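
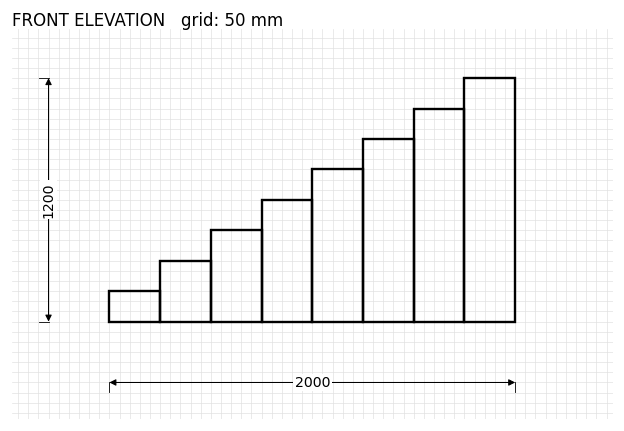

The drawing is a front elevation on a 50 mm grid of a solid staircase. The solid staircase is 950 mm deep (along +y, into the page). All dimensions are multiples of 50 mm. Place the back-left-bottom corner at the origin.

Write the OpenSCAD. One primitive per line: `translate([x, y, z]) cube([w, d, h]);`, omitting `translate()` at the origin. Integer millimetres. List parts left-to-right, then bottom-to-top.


cube([250, 950, 150]);
translate([250, 0, 0]) cube([250, 950, 300]);
translate([500, 0, 0]) cube([250, 950, 450]);
translate([750, 0, 0]) cube([250, 950, 600]);
translate([1000, 0, 0]) cube([250, 950, 750]);
translate([1250, 0, 0]) cube([250, 950, 900]);
translate([1500, 0, 0]) cube([250, 950, 1050]);
translate([1750, 0, 0]) cube([250, 950, 1200]);


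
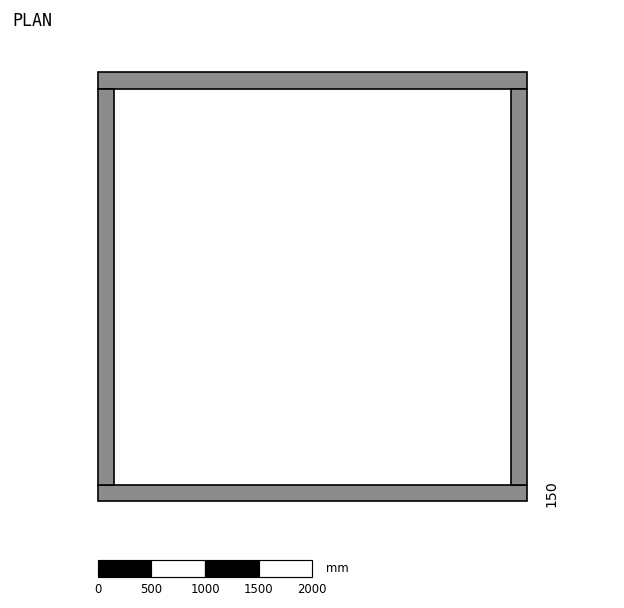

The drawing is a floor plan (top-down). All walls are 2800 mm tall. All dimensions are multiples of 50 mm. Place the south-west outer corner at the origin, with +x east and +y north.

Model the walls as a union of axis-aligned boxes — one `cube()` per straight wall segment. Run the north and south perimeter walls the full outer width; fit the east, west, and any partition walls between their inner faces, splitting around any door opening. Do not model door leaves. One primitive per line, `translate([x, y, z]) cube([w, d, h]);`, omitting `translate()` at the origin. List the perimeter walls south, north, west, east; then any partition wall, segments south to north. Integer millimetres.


cube([4000, 150, 2800]);
translate([0, 3850, 0]) cube([4000, 150, 2800]);
translate([0, 150, 0]) cube([150, 3700, 2800]);
translate([3850, 150, 0]) cube([150, 3700, 2800]);


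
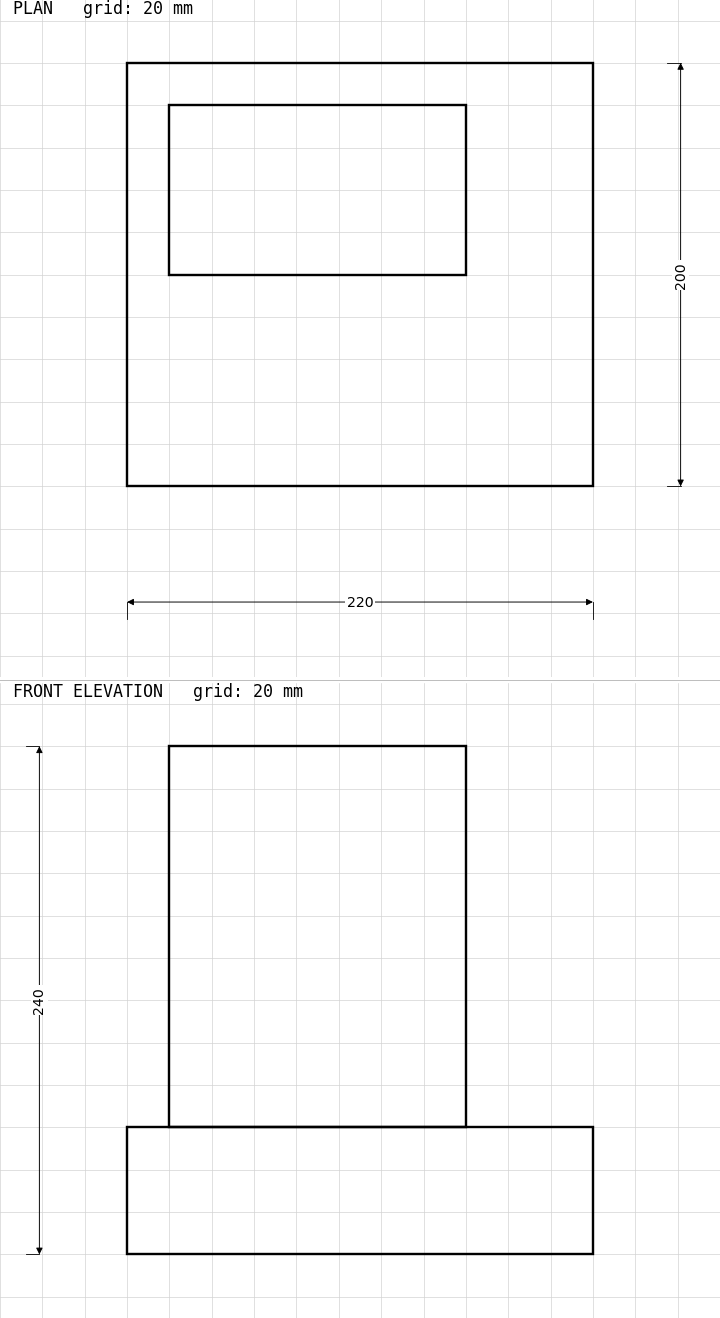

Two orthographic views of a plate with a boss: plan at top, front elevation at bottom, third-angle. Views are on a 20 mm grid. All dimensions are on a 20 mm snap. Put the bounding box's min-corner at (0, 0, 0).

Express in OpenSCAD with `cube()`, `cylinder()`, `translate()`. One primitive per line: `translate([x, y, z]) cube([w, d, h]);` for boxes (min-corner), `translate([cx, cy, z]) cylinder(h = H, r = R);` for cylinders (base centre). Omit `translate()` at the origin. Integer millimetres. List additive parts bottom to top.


cube([220, 200, 60]);
translate([20, 100, 60]) cube([140, 80, 180]);


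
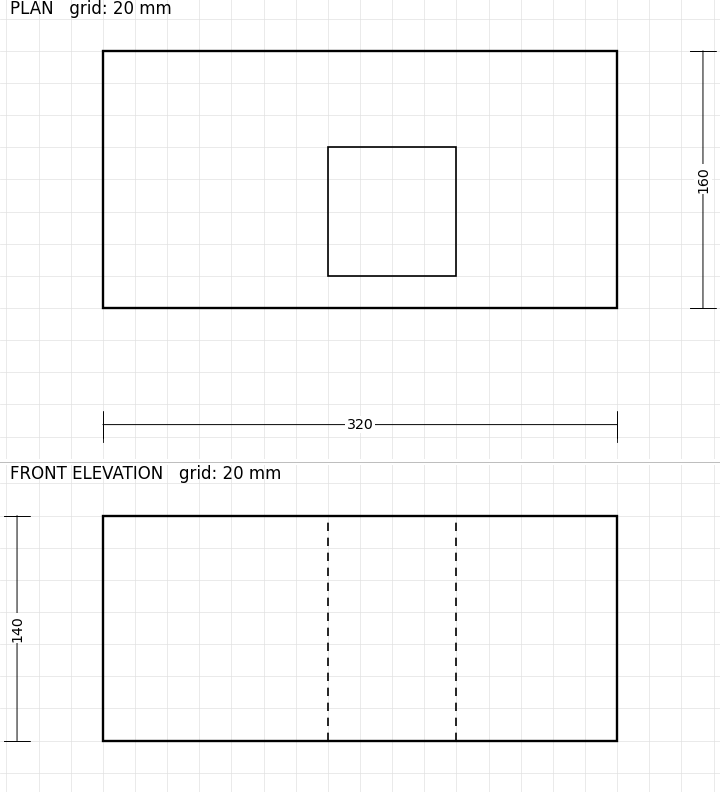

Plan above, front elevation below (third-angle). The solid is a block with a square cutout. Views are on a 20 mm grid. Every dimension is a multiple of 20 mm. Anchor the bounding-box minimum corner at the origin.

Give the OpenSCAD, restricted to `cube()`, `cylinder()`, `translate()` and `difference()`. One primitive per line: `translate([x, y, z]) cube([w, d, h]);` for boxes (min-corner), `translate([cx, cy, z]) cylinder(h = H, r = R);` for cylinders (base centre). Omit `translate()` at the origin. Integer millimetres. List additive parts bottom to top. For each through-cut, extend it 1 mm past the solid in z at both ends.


difference() {
  cube([320, 160, 140]);
  translate([140, 20, -1]) cube([80, 80, 142]);
}


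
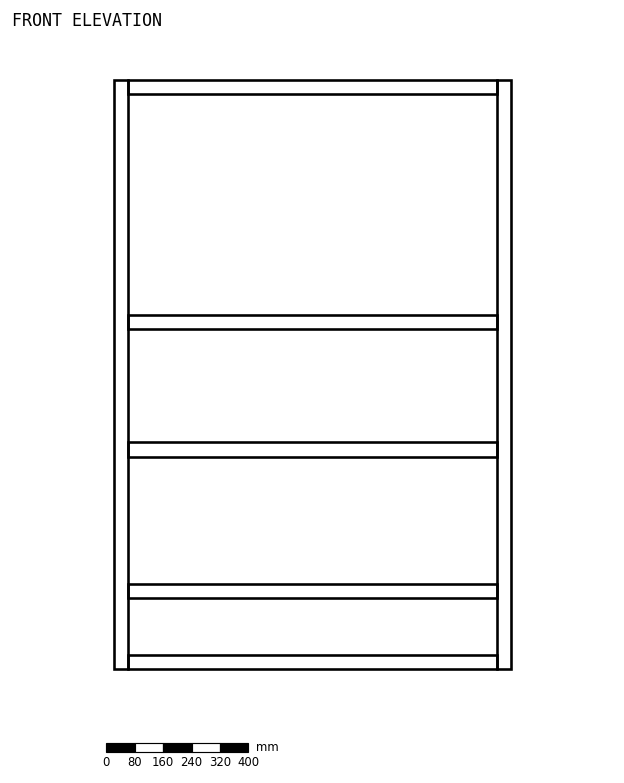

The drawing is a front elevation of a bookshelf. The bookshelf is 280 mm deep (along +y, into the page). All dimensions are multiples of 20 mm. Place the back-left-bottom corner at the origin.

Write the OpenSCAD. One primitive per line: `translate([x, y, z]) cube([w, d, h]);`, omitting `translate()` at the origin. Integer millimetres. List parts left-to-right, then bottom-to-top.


cube([40, 280, 1660]);
translate([40, 0, 0]) cube([1040, 280, 40]);
translate([40, 0, 200]) cube([1040, 280, 40]);
translate([40, 0, 600]) cube([1040, 280, 40]);
translate([40, 0, 960]) cube([1040, 280, 40]);
translate([40, 0, 1620]) cube([1040, 280, 40]);
translate([1080, 0, 0]) cube([40, 280, 1660]);


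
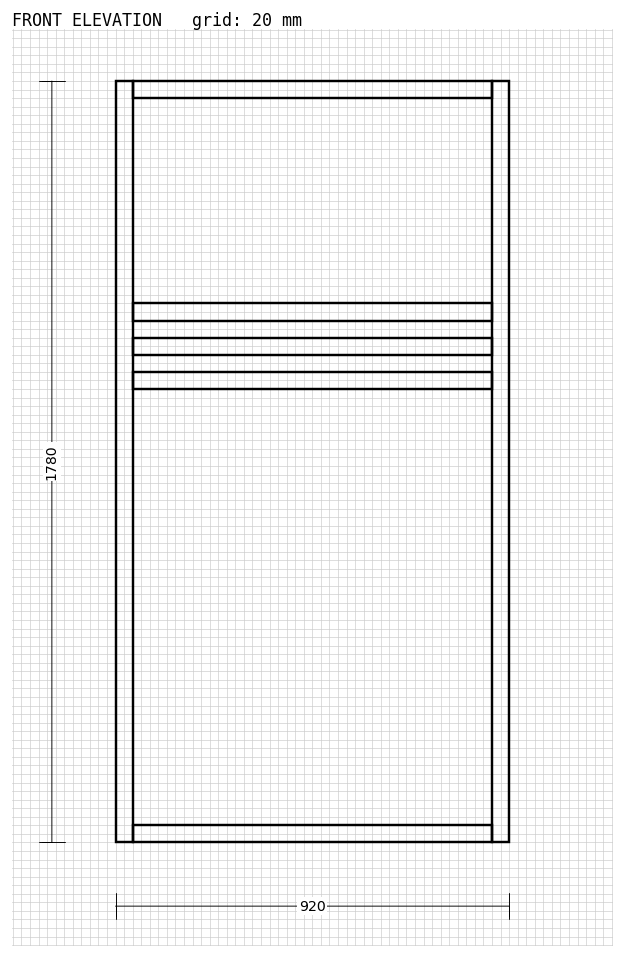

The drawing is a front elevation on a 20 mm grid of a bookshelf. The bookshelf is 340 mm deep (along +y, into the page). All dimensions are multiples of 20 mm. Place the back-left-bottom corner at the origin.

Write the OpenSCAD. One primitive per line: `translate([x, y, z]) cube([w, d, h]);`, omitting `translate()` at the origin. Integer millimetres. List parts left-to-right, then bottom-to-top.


cube([40, 340, 1780]);
translate([40, 0, 0]) cube([840, 340, 40]);
translate([40, 0, 1060]) cube([840, 340, 40]);
translate([40, 0, 1140]) cube([840, 340, 40]);
translate([40, 0, 1220]) cube([840, 340, 40]);
translate([40, 0, 1740]) cube([840, 340, 40]);
translate([880, 0, 0]) cube([40, 340, 1780]);


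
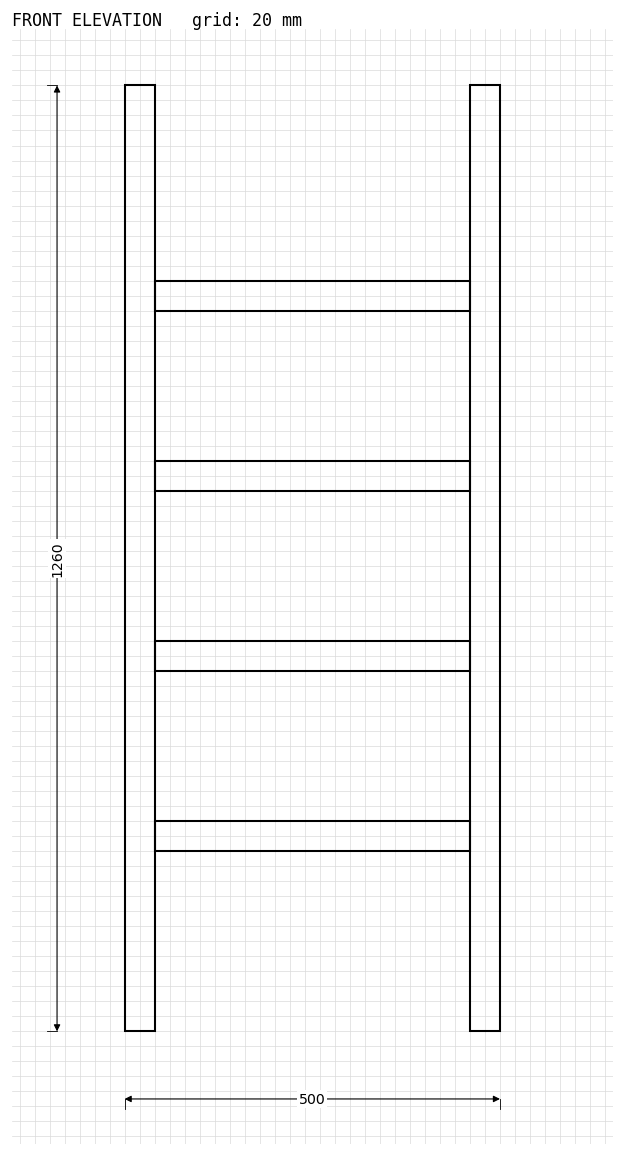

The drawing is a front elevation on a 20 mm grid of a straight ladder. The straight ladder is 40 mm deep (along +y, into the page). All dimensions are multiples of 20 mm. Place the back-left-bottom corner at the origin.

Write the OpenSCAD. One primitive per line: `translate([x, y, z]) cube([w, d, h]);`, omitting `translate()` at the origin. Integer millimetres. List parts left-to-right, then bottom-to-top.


cube([40, 40, 1260]);
translate([40, 0, 240]) cube([420, 40, 40]);
translate([40, 0, 480]) cube([420, 40, 40]);
translate([40, 0, 720]) cube([420, 40, 40]);
translate([40, 0, 960]) cube([420, 40, 40]);
translate([460, 0, 0]) cube([40, 40, 1260]);


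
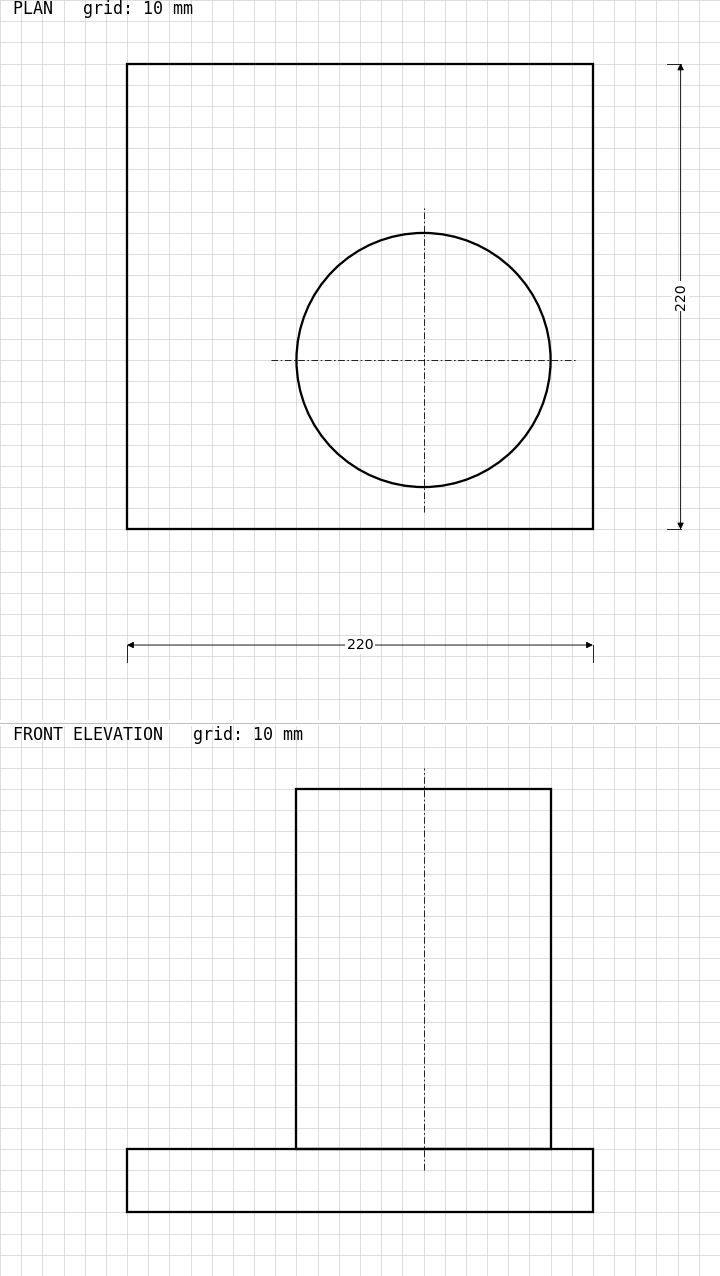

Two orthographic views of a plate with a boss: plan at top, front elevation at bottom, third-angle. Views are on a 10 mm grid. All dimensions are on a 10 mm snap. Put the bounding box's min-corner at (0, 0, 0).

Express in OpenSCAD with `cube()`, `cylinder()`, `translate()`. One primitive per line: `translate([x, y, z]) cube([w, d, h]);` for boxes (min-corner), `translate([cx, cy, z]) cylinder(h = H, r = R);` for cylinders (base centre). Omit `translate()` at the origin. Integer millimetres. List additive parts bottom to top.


cube([220, 220, 30]);
translate([140, 80, 30]) cylinder(h = 170, r = 60);


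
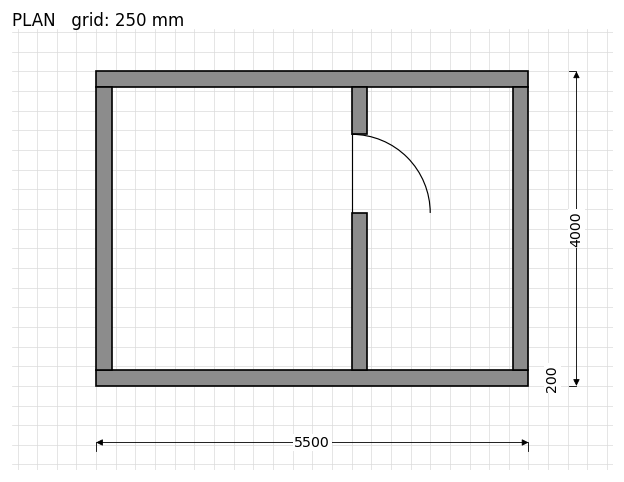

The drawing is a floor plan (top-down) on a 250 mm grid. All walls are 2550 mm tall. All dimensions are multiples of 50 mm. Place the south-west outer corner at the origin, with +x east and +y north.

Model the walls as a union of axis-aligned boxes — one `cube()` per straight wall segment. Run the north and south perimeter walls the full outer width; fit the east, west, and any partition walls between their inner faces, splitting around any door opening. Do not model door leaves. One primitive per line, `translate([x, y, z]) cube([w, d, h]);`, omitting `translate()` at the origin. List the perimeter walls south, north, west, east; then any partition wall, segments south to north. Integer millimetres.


cube([5500, 200, 2550]);
translate([0, 3800, 0]) cube([5500, 200, 2550]);
translate([0, 200, 0]) cube([200, 3600, 2550]);
translate([5300, 200, 0]) cube([200, 3600, 2550]);
translate([3250, 200, 0]) cube([200, 2000, 2550]);
translate([3250, 3200, 0]) cube([200, 600, 2550]);


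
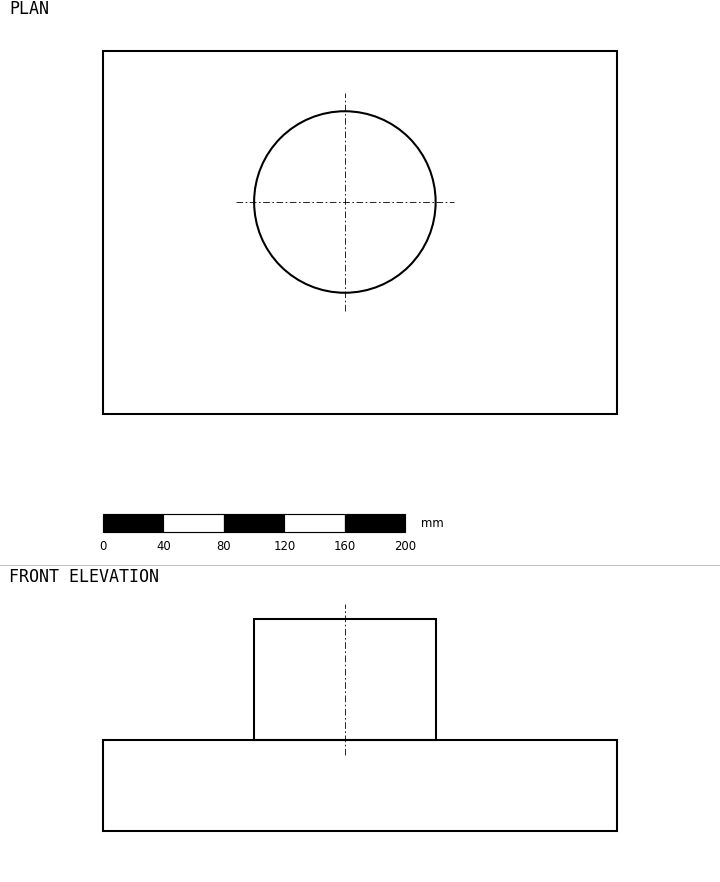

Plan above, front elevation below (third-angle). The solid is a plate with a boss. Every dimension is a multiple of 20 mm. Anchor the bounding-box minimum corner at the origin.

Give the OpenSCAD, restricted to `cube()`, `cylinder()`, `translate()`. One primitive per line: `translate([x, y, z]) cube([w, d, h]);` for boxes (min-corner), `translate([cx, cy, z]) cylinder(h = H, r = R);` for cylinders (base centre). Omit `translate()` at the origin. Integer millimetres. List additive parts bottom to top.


cube([340, 240, 60]);
translate([160, 140, 60]) cylinder(h = 80, r = 60);


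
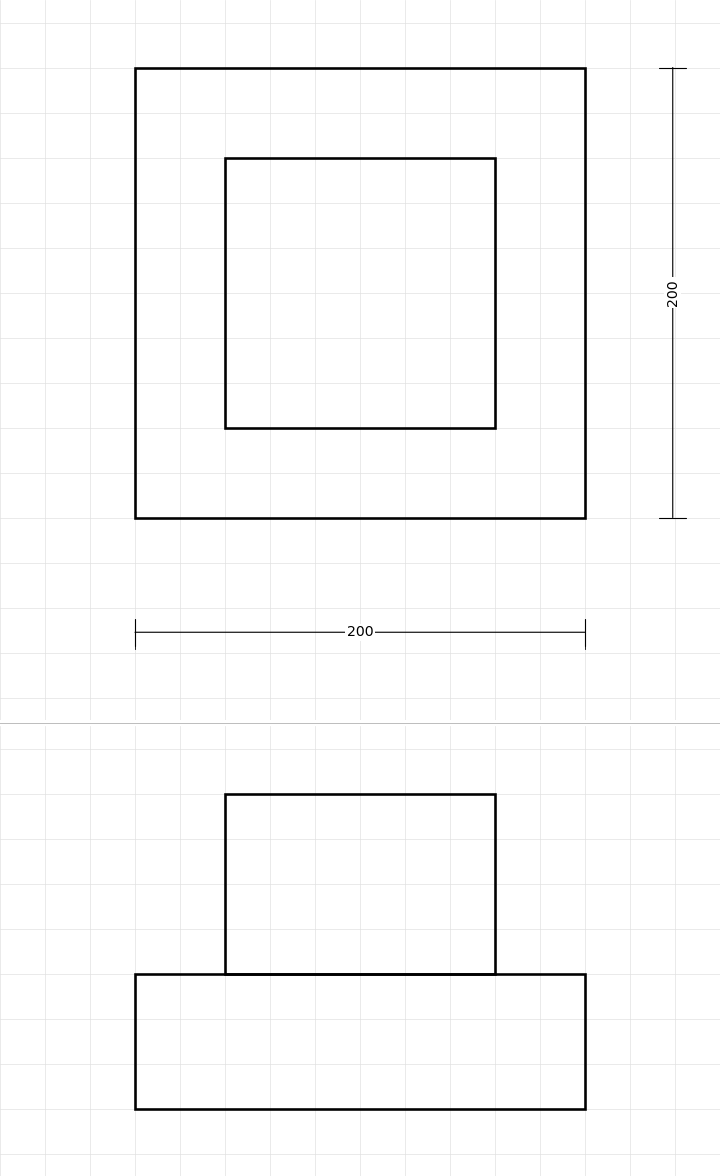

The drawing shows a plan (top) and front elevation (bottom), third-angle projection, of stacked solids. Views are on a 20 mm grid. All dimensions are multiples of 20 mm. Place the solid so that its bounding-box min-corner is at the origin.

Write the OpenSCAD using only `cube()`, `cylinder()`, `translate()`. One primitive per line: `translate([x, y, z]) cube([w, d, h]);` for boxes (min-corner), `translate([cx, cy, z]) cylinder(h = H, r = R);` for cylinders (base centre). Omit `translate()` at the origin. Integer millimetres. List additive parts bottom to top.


cube([200, 200, 60]);
translate([40, 40, 60]) cube([120, 120, 80]);


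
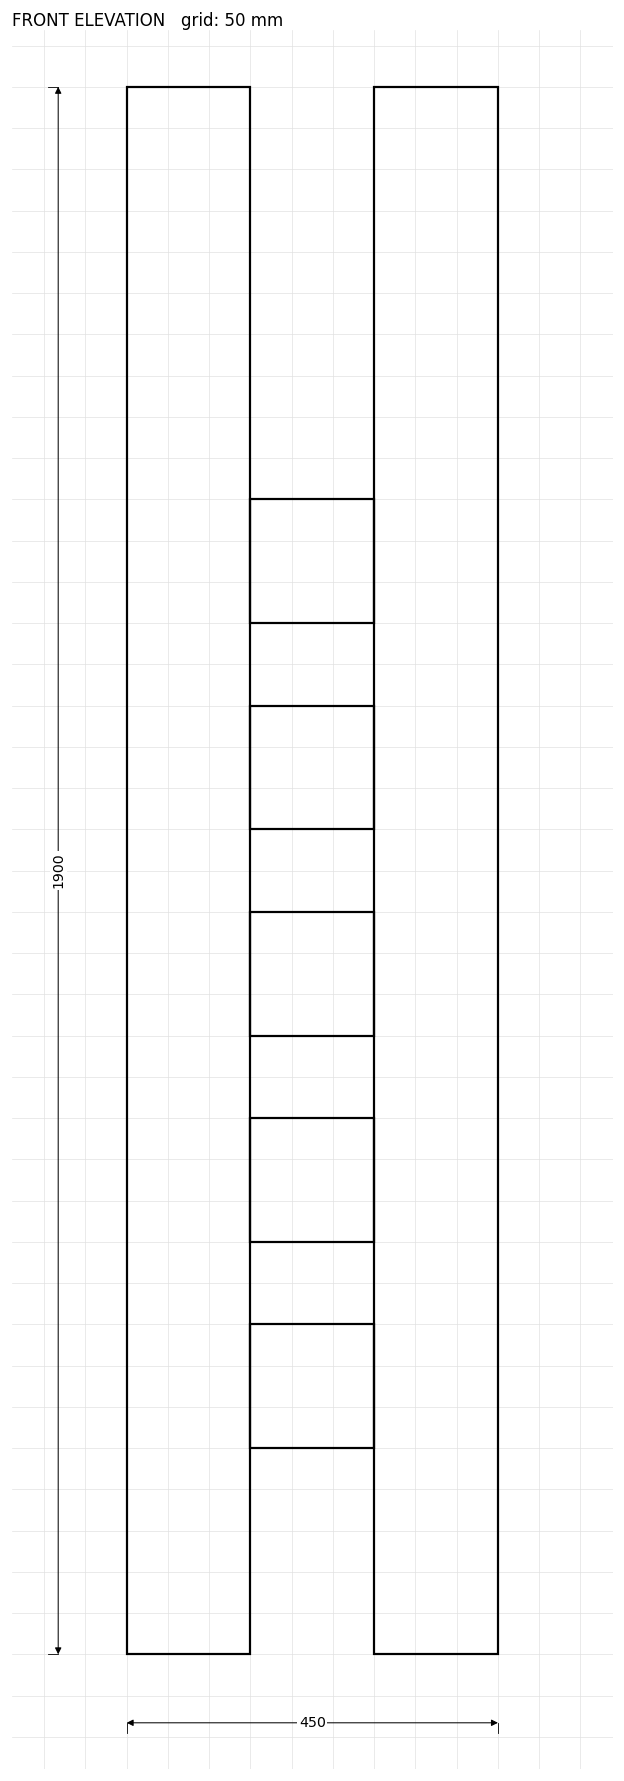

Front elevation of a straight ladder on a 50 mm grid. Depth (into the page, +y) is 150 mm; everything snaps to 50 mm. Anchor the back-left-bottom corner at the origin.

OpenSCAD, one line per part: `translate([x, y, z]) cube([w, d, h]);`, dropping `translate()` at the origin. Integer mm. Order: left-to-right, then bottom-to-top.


cube([150, 150, 1900]);
translate([150, 0, 250]) cube([150, 150, 150]);
translate([150, 0, 500]) cube([150, 150, 150]);
translate([150, 0, 750]) cube([150, 150, 150]);
translate([150, 0, 1000]) cube([150, 150, 150]);
translate([150, 0, 1250]) cube([150, 150, 150]);
translate([300, 0, 0]) cube([150, 150, 1900]);


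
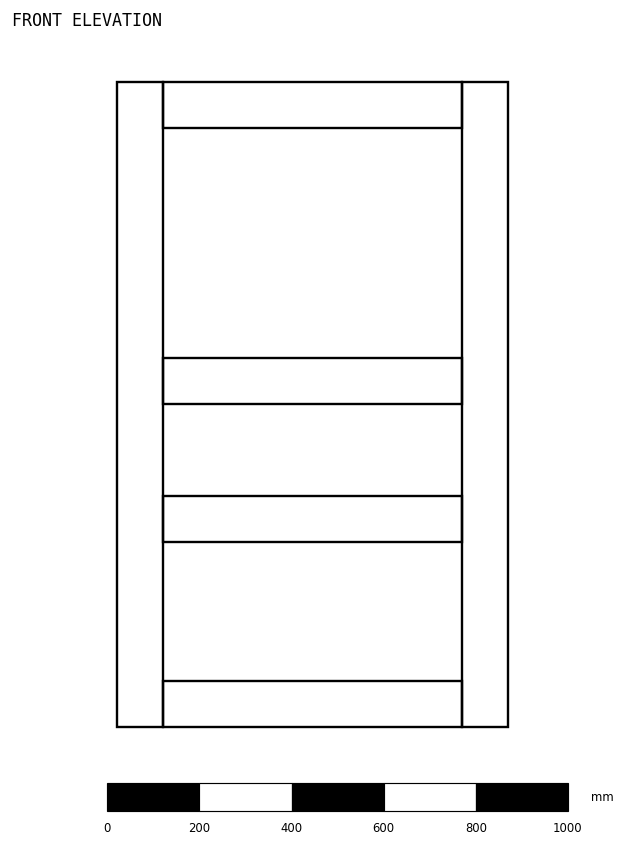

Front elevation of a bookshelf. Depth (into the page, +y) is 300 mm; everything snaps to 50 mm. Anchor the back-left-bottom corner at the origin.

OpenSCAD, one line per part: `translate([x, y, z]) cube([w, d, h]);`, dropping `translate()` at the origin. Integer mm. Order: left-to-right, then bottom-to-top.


cube([100, 300, 1400]);
translate([100, 0, 0]) cube([650, 300, 100]);
translate([100, 0, 400]) cube([650, 300, 100]);
translate([100, 0, 700]) cube([650, 300, 100]);
translate([100, 0, 1300]) cube([650, 300, 100]);
translate([750, 0, 0]) cube([100, 300, 1400]);


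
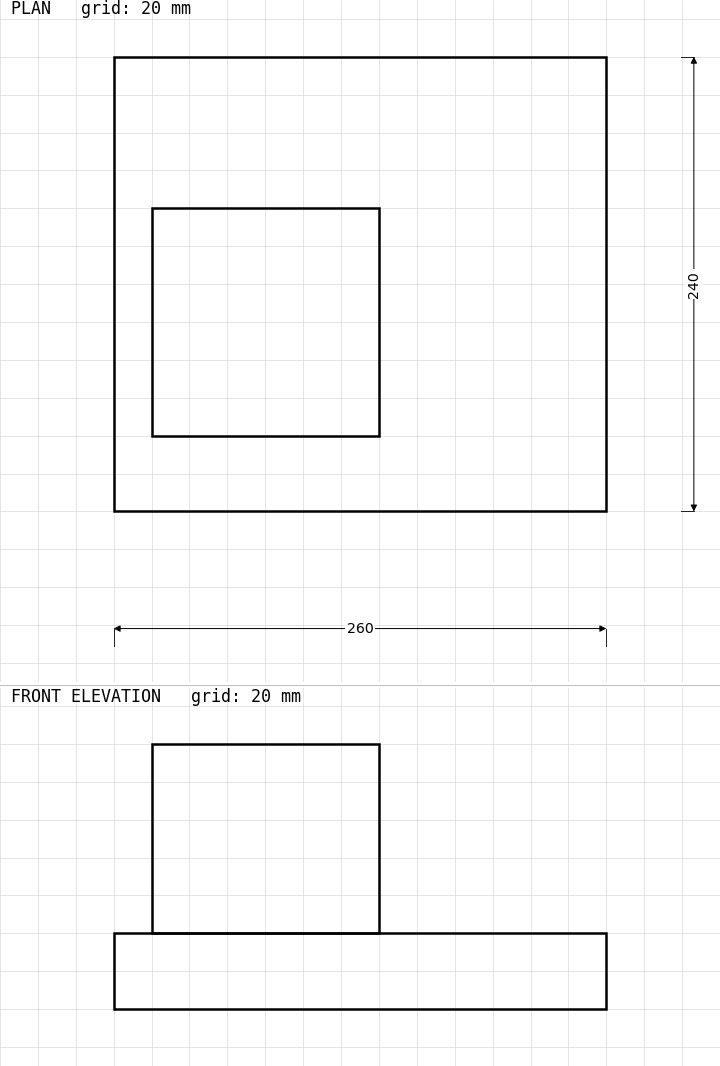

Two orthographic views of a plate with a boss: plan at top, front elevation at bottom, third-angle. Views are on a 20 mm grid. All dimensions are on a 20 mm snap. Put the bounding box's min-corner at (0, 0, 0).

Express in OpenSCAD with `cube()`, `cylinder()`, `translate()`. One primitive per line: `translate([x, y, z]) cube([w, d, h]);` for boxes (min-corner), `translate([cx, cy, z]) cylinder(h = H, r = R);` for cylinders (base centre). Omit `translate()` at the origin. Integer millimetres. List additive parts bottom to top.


cube([260, 240, 40]);
translate([20, 40, 40]) cube([120, 120, 100]);


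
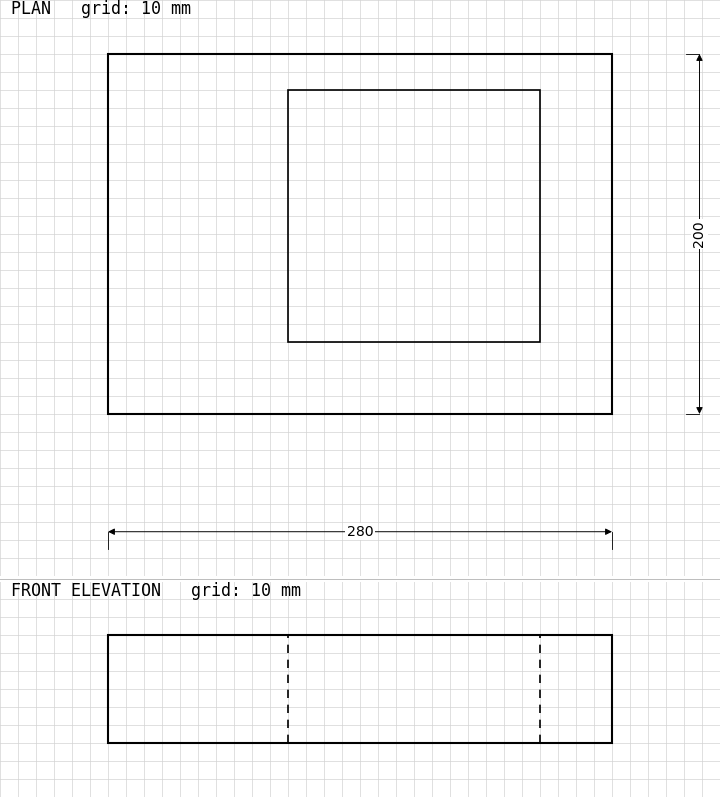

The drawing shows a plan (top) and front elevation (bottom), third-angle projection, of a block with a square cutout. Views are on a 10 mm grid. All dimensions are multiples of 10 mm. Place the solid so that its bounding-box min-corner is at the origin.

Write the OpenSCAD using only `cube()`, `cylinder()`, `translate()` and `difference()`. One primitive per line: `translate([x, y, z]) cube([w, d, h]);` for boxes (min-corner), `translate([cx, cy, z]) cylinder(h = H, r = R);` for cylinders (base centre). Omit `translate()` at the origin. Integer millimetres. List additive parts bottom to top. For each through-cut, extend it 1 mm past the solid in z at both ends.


difference() {
  cube([280, 200, 60]);
  translate([100, 40, -1]) cube([140, 140, 62]);
}


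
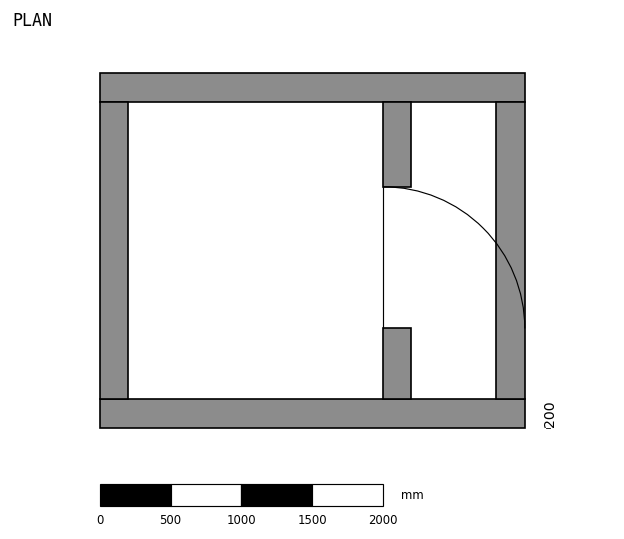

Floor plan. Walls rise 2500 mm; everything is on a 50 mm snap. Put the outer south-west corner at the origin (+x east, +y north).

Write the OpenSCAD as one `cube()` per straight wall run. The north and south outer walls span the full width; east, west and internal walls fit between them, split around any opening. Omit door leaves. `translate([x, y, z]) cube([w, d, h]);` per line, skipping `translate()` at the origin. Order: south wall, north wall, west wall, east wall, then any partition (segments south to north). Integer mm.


cube([3000, 200, 2500]);
translate([0, 2300, 0]) cube([3000, 200, 2500]);
translate([0, 200, 0]) cube([200, 2100, 2500]);
translate([2800, 200, 0]) cube([200, 2100, 2500]);
translate([2000, 200, 0]) cube([200, 500, 2500]);
translate([2000, 1700, 0]) cube([200, 600, 2500]);


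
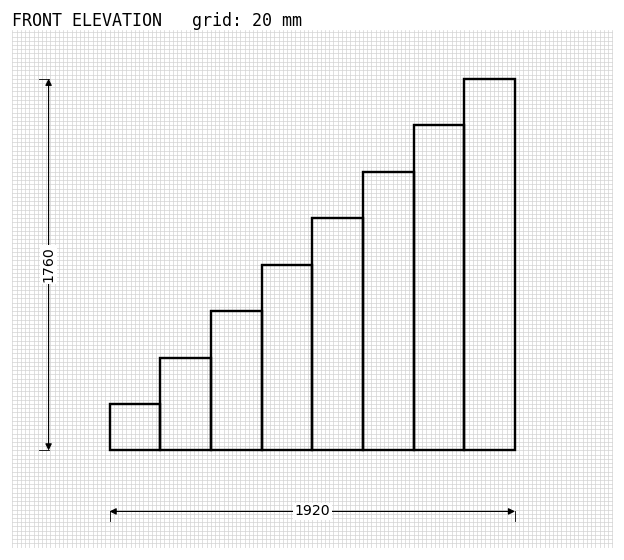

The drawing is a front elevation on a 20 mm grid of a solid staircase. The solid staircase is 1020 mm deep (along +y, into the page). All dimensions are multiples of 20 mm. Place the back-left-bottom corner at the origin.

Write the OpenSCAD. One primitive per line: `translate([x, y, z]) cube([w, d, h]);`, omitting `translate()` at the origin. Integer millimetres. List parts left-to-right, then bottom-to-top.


cube([240, 1020, 220]);
translate([240, 0, 0]) cube([240, 1020, 440]);
translate([480, 0, 0]) cube([240, 1020, 660]);
translate([720, 0, 0]) cube([240, 1020, 880]);
translate([960, 0, 0]) cube([240, 1020, 1100]);
translate([1200, 0, 0]) cube([240, 1020, 1320]);
translate([1440, 0, 0]) cube([240, 1020, 1540]);
translate([1680, 0, 0]) cube([240, 1020, 1760]);


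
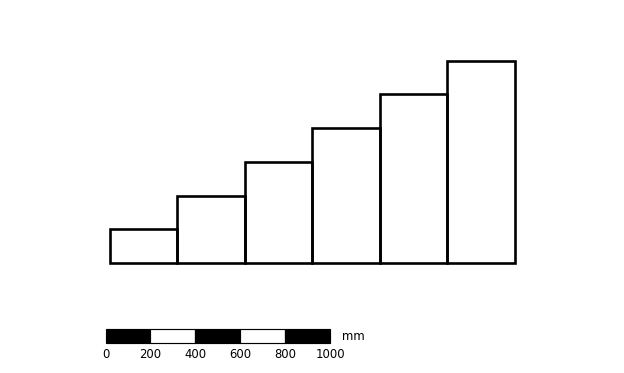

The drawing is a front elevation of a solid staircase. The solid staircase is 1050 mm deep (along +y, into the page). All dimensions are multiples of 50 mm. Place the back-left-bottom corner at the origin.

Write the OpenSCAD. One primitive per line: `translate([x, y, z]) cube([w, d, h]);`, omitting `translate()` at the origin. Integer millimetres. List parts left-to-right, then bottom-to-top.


cube([300, 1050, 150]);
translate([300, 0, 0]) cube([300, 1050, 300]);
translate([600, 0, 0]) cube([300, 1050, 450]);
translate([900, 0, 0]) cube([300, 1050, 600]);
translate([1200, 0, 0]) cube([300, 1050, 750]);
translate([1500, 0, 0]) cube([300, 1050, 900]);


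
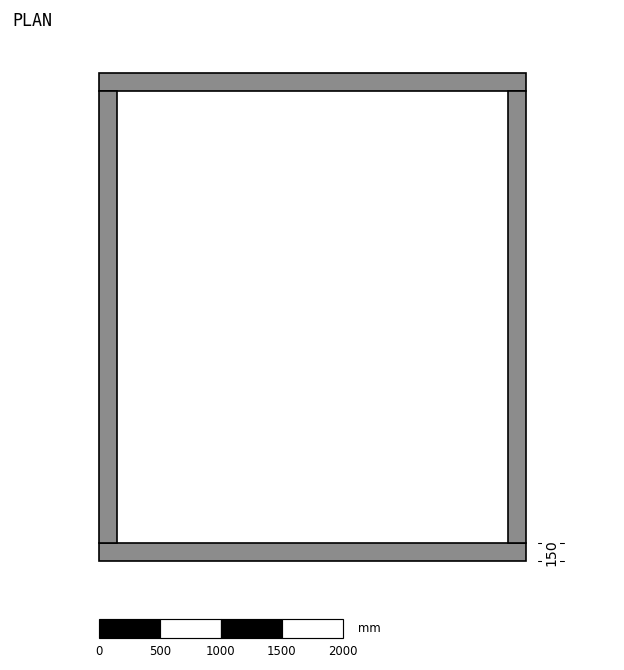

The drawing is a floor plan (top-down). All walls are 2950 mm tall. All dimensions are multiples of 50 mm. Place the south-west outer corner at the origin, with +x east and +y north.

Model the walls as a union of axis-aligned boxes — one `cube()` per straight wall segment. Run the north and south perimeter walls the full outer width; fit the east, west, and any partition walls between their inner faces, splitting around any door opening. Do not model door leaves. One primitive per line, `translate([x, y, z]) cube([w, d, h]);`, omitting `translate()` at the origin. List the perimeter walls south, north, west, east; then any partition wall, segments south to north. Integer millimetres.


cube([3500, 150, 2950]);
translate([0, 3850, 0]) cube([3500, 150, 2950]);
translate([0, 150, 0]) cube([150, 3700, 2950]);
translate([3350, 150, 0]) cube([150, 3700, 2950]);


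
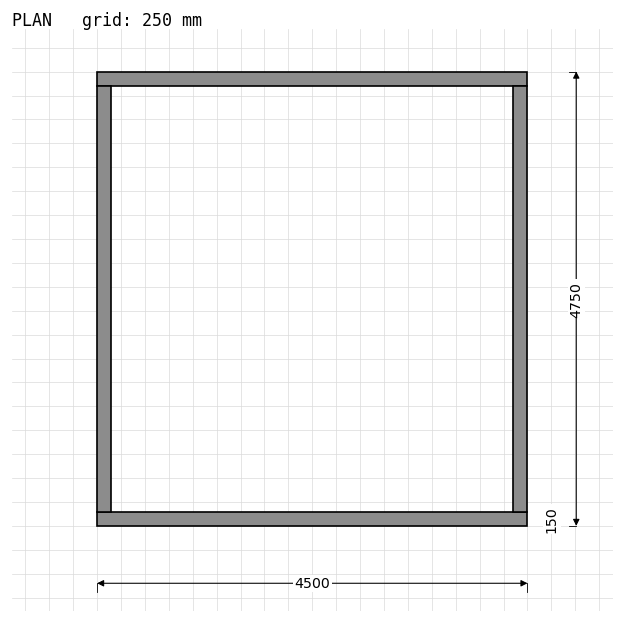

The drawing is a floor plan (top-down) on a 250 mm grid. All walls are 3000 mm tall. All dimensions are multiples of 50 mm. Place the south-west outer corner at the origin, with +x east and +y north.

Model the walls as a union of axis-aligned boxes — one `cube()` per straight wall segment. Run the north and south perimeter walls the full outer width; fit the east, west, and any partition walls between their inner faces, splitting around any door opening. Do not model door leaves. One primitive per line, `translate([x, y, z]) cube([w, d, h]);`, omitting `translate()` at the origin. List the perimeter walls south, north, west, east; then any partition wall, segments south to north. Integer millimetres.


cube([4500, 150, 3000]);
translate([0, 4600, 0]) cube([4500, 150, 3000]);
translate([0, 150, 0]) cube([150, 4450, 3000]);
translate([4350, 150, 0]) cube([150, 4450, 3000]);


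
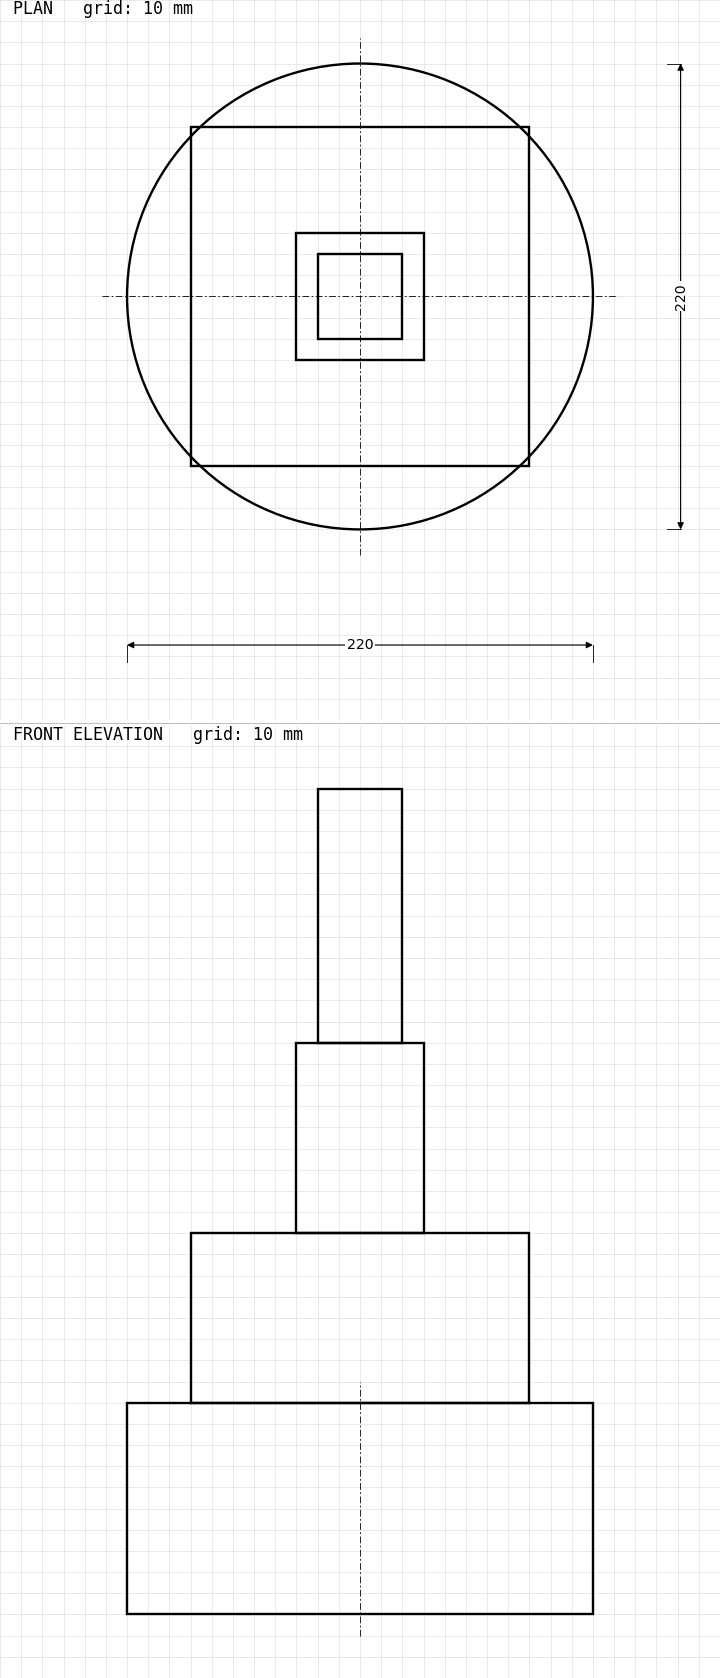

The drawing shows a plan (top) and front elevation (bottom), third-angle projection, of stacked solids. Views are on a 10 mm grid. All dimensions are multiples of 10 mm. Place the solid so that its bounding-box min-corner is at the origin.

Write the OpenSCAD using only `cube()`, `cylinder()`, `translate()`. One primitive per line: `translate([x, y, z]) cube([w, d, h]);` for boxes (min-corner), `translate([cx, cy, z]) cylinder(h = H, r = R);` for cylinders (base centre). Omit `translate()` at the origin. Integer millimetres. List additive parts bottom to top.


translate([110, 110, 0]) cylinder(h = 100, r = 110);
translate([30, 30, 100]) cube([160, 160, 80]);
translate([80, 80, 180]) cube([60, 60, 90]);
translate([90, 90, 270]) cube([40, 40, 120]);


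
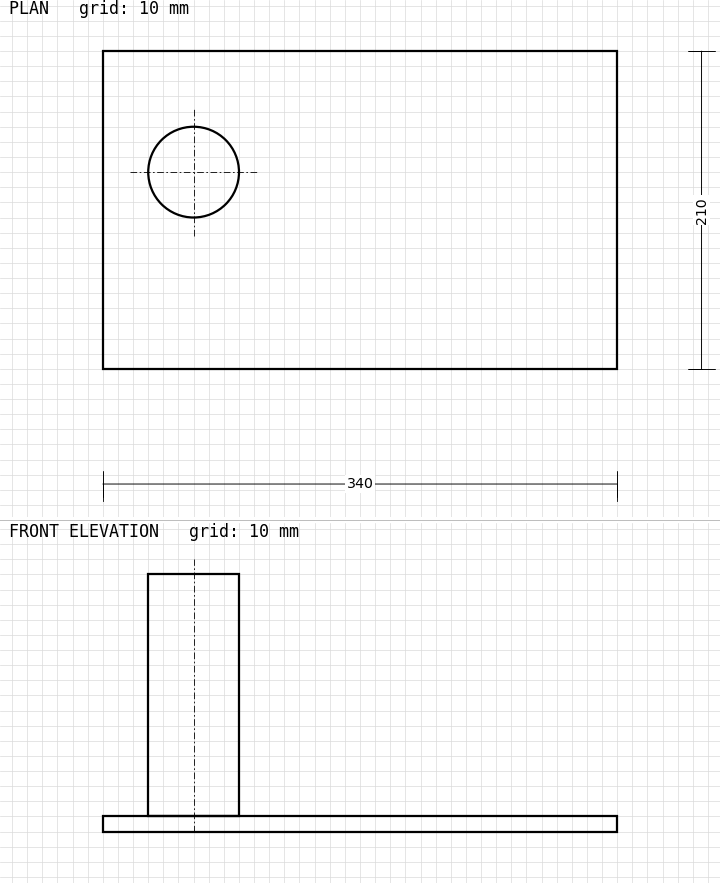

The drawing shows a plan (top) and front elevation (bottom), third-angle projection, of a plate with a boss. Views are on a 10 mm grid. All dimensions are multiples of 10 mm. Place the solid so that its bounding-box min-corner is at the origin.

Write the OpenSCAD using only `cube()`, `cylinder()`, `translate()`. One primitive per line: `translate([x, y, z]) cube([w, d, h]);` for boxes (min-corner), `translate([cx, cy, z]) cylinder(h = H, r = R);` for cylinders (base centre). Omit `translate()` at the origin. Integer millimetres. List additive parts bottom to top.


cube([340, 210, 10]);
translate([60, 130, 10]) cylinder(h = 160, r = 30);


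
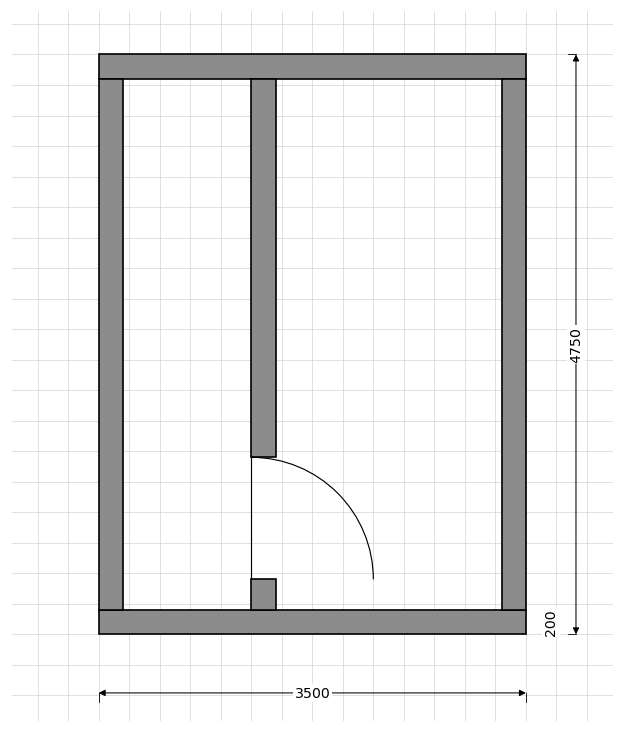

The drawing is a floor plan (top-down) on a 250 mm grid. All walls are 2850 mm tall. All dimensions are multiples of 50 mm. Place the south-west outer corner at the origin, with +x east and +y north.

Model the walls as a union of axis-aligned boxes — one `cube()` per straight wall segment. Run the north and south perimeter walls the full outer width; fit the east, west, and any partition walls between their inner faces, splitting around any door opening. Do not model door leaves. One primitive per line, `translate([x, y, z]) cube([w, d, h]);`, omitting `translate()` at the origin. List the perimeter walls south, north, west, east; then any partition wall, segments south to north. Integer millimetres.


cube([3500, 200, 2850]);
translate([0, 4550, 0]) cube([3500, 200, 2850]);
translate([0, 200, 0]) cube([200, 4350, 2850]);
translate([3300, 200, 0]) cube([200, 4350, 2850]);
translate([1250, 200, 0]) cube([200, 250, 2850]);
translate([1250, 1450, 0]) cube([200, 3100, 2850]);


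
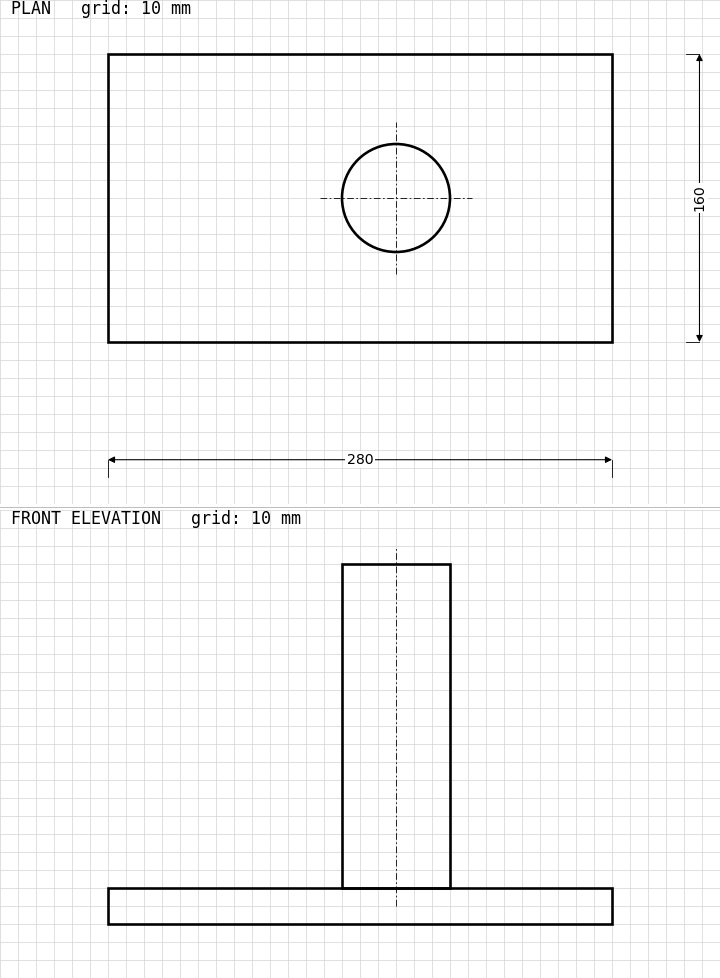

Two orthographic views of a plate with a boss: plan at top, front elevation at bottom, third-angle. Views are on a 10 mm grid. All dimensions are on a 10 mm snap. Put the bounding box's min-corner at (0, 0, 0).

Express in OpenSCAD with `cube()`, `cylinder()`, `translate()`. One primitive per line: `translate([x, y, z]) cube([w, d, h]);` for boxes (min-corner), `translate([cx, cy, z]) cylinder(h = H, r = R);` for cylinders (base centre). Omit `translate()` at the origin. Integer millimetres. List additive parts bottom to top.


cube([280, 160, 20]);
translate([160, 80, 20]) cylinder(h = 180, r = 30);


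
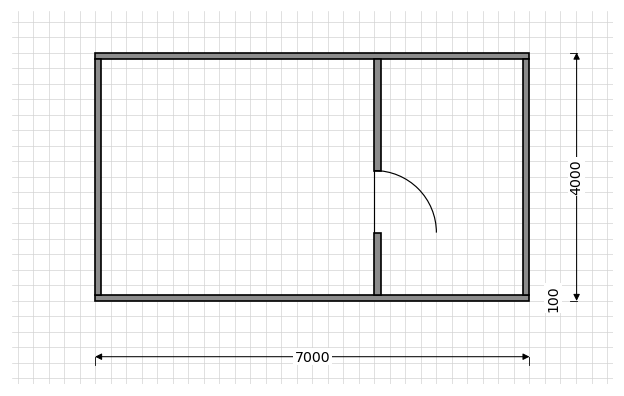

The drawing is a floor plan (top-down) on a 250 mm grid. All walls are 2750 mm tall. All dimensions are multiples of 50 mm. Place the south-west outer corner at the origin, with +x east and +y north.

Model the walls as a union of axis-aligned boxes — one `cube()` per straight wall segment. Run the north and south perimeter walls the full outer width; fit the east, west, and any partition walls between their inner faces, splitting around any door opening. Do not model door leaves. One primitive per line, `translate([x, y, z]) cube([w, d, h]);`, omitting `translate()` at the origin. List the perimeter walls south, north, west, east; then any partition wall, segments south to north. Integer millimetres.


cube([7000, 100, 2750]);
translate([0, 3900, 0]) cube([7000, 100, 2750]);
translate([0, 100, 0]) cube([100, 3800, 2750]);
translate([6900, 100, 0]) cube([100, 3800, 2750]);
translate([4500, 100, 0]) cube([100, 1000, 2750]);
translate([4500, 2100, 0]) cube([100, 1800, 2750]);


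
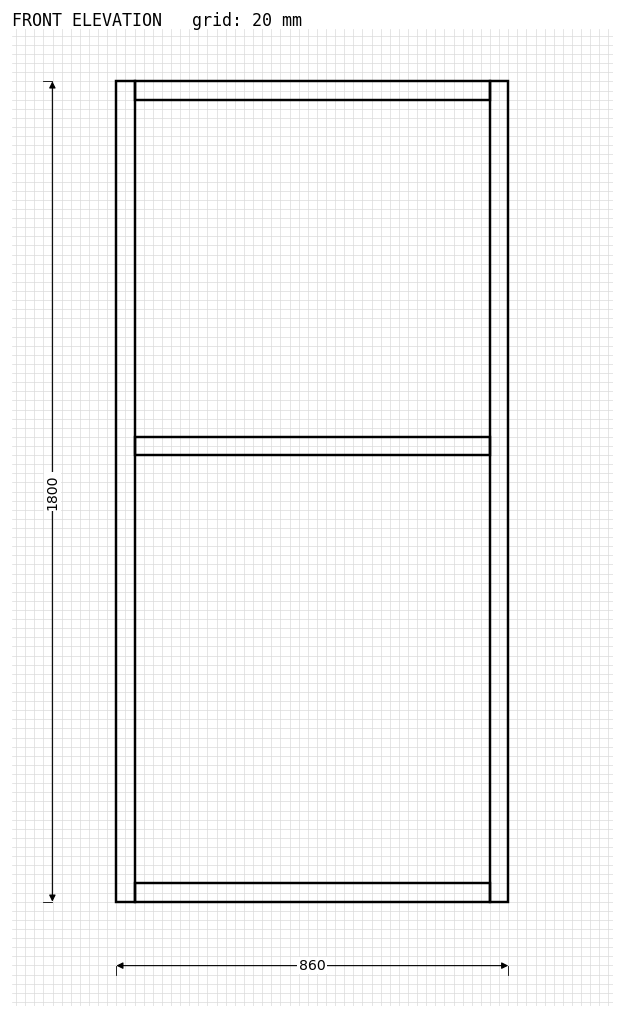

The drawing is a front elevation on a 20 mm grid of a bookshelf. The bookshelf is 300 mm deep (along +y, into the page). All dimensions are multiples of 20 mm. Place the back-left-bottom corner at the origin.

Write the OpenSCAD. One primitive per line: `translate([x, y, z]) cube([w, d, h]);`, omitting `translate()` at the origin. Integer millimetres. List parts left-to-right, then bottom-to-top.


cube([40, 300, 1800]);
translate([40, 0, 0]) cube([780, 300, 40]);
translate([40, 0, 980]) cube([780, 300, 40]);
translate([40, 0, 1760]) cube([780, 300, 40]);
translate([820, 0, 0]) cube([40, 300, 1800]);


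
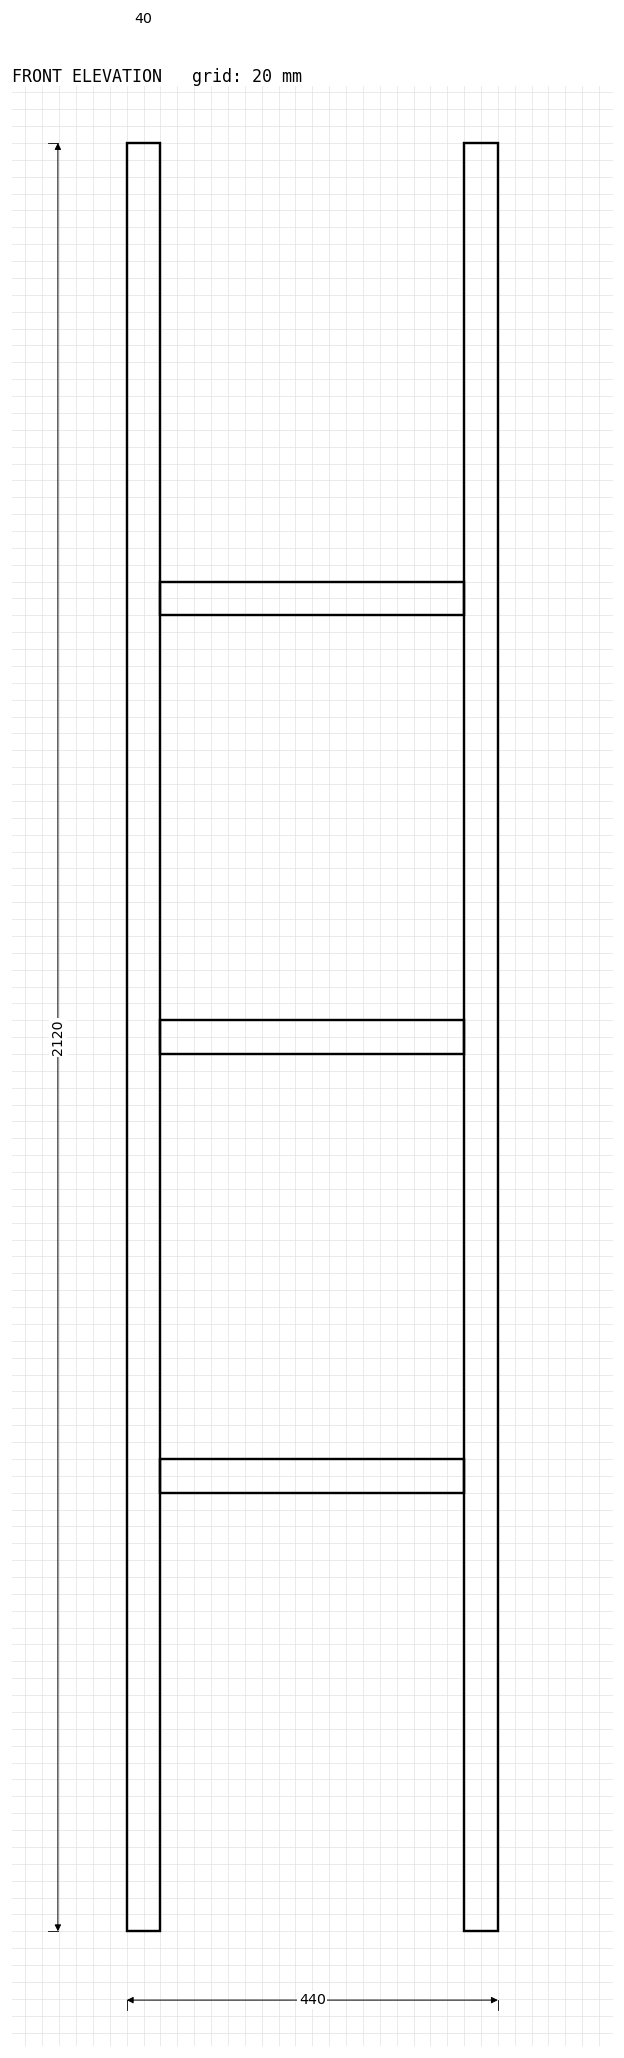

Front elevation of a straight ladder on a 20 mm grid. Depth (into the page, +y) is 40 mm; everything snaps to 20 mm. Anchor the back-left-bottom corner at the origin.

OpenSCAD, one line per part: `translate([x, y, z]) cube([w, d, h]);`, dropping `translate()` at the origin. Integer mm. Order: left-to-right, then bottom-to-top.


cube([40, 40, 2120]);
translate([40, 0, 520]) cube([360, 40, 40]);
translate([40, 0, 1040]) cube([360, 40, 40]);
translate([40, 0, 1560]) cube([360, 40, 40]);
translate([400, 0, 0]) cube([40, 40, 2120]);


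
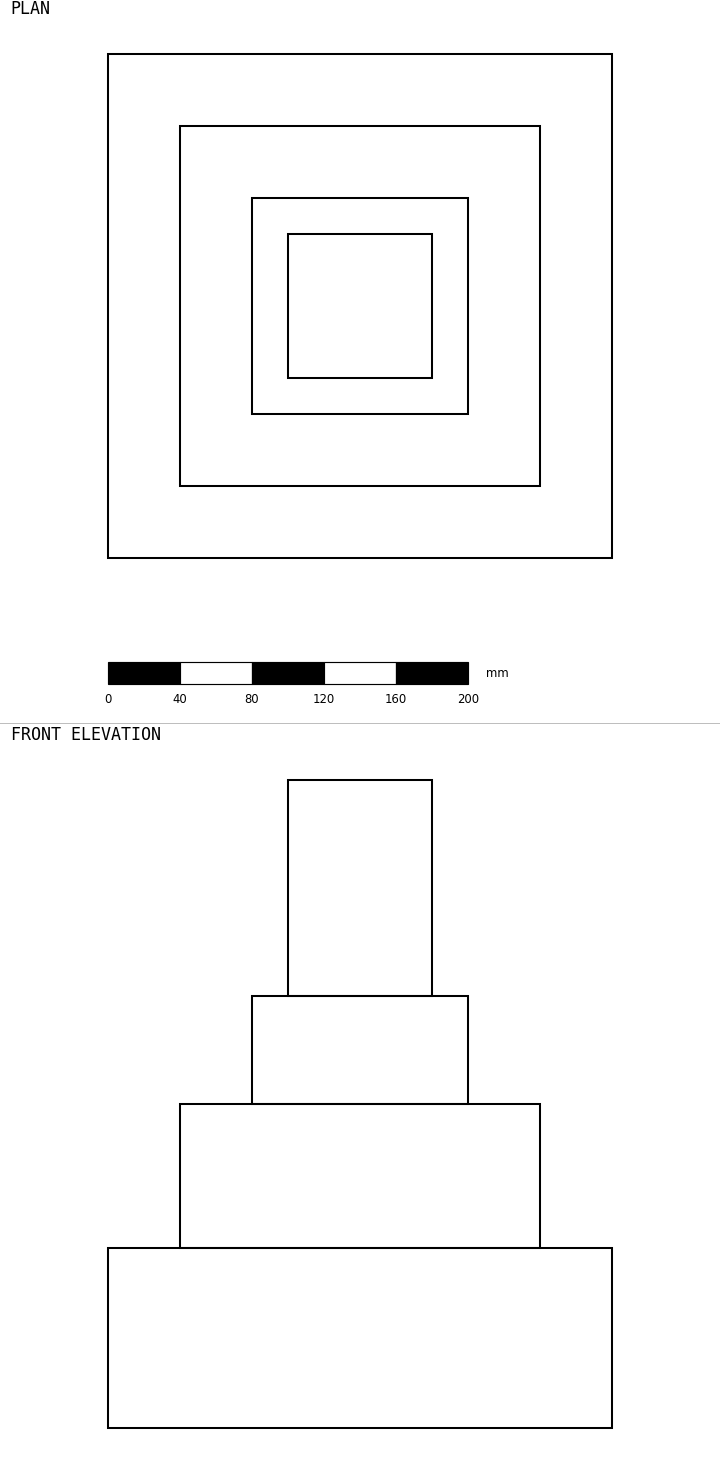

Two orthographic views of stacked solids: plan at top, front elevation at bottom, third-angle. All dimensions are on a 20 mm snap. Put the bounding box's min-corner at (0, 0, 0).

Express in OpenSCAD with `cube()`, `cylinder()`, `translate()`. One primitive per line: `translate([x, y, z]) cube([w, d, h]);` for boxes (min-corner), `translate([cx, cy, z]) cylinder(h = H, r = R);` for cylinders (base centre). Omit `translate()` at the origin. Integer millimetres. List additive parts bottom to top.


cube([280, 280, 100]);
translate([40, 40, 100]) cube([200, 200, 80]);
translate([80, 80, 180]) cube([120, 120, 60]);
translate([100, 100, 240]) cube([80, 80, 120]);


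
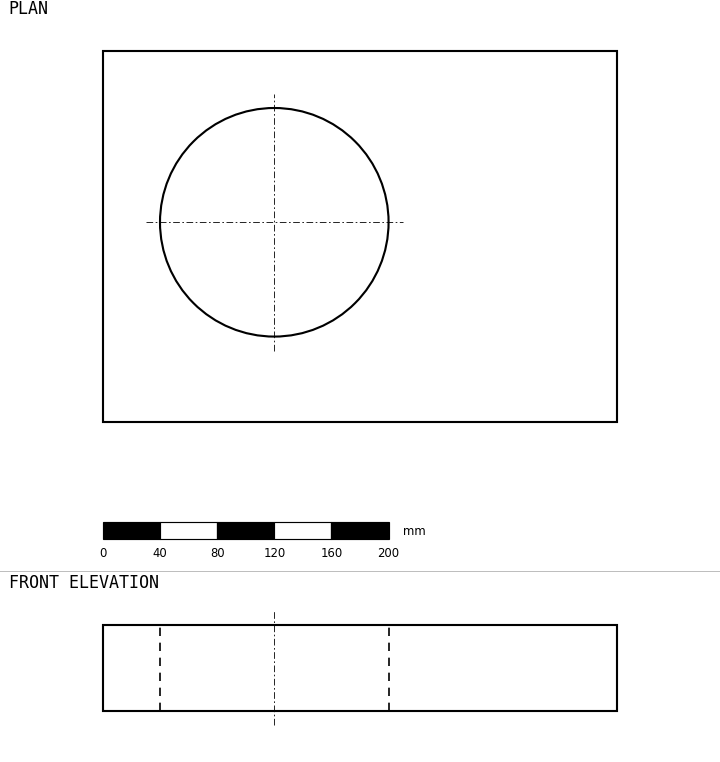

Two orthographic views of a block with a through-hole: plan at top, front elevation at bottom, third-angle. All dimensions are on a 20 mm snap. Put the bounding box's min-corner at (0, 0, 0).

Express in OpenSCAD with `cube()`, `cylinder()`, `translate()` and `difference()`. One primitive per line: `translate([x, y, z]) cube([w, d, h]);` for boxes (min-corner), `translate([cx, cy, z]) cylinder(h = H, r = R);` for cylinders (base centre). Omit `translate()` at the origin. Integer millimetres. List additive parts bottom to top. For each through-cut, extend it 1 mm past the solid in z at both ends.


difference() {
  cube([360, 260, 60]);
  translate([120, 140, -1]) cylinder(h = 62, r = 80);
}


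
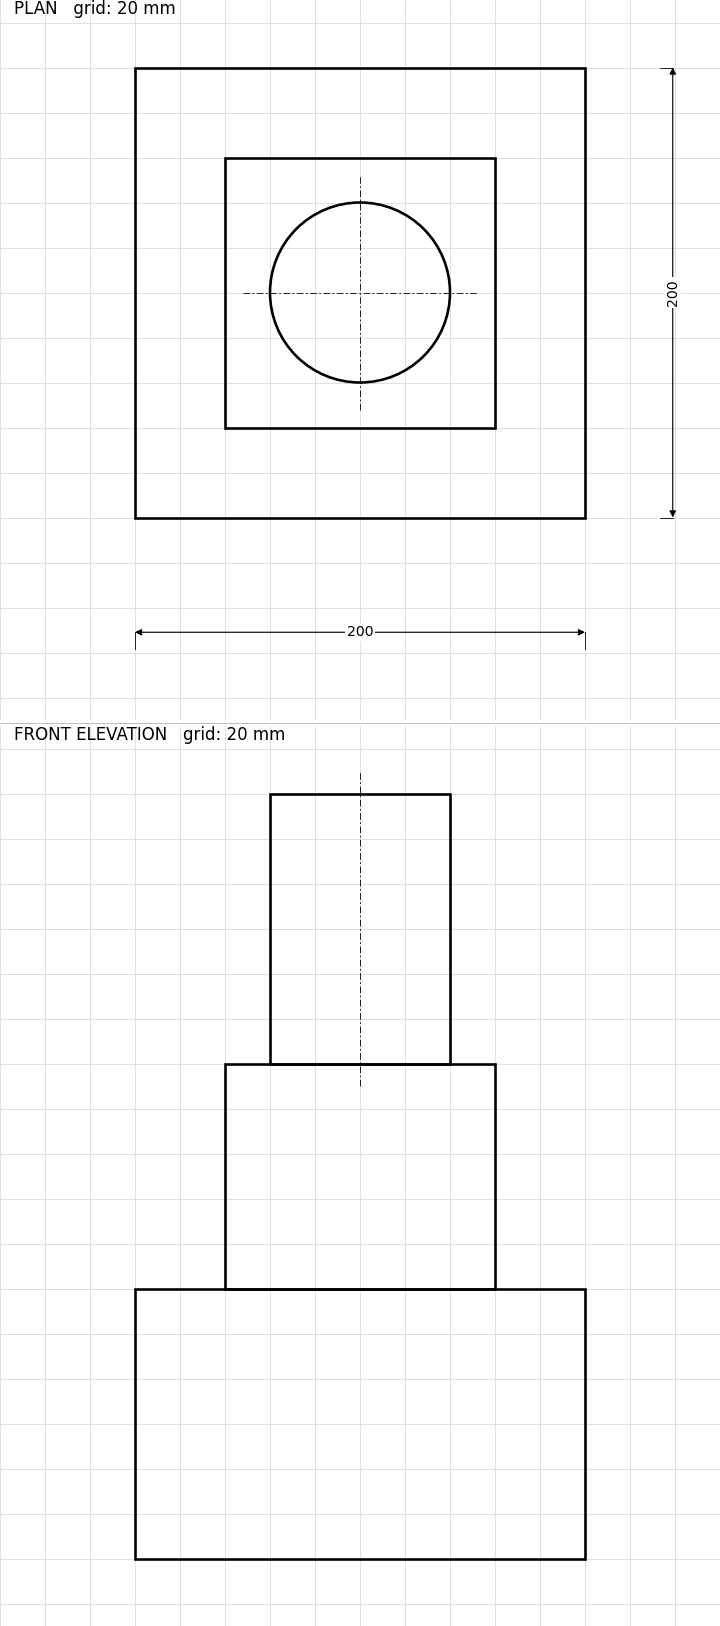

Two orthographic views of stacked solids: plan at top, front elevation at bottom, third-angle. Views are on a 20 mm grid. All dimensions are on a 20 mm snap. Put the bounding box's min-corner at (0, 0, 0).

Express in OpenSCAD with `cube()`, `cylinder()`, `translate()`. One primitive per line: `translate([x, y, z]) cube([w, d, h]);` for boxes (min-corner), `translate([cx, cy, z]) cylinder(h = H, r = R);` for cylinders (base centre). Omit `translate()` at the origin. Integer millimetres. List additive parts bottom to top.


cube([200, 200, 120]);
translate([40, 40, 120]) cube([120, 120, 100]);
translate([100, 100, 220]) cylinder(h = 120, r = 40);


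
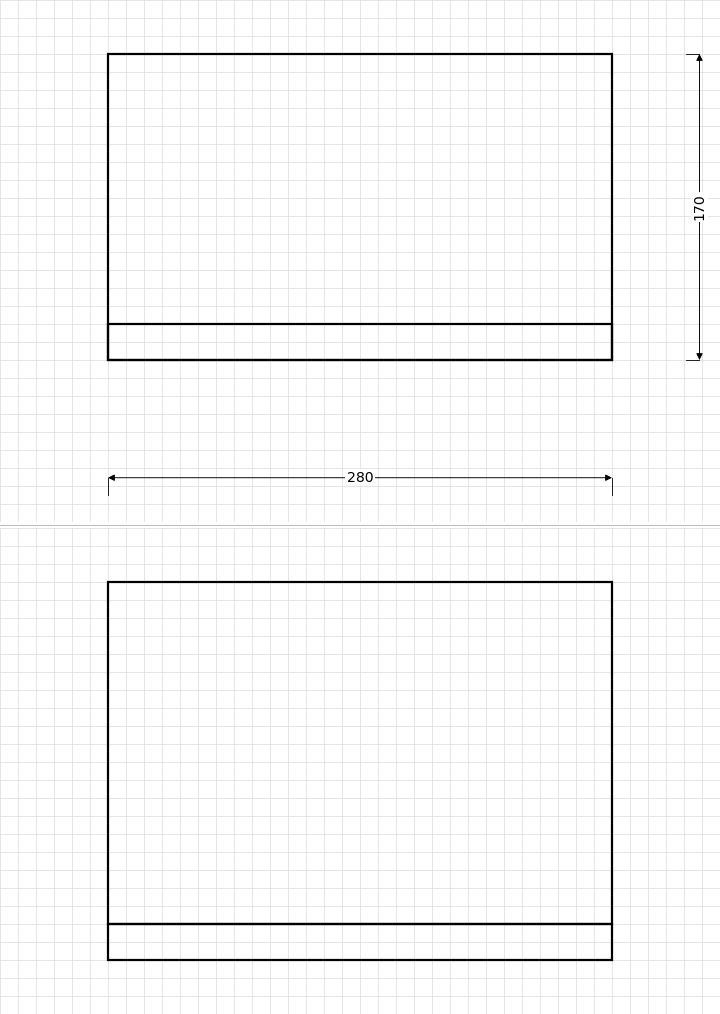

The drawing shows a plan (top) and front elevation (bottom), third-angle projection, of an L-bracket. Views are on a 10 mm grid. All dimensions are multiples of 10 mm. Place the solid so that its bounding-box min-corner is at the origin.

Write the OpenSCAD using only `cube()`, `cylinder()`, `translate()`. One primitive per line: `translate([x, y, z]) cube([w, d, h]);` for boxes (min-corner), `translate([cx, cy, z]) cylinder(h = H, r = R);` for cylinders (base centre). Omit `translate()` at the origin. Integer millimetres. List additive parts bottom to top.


cube([280, 170, 20]);
translate([0, 0, 20]) cube([280, 20, 190]);


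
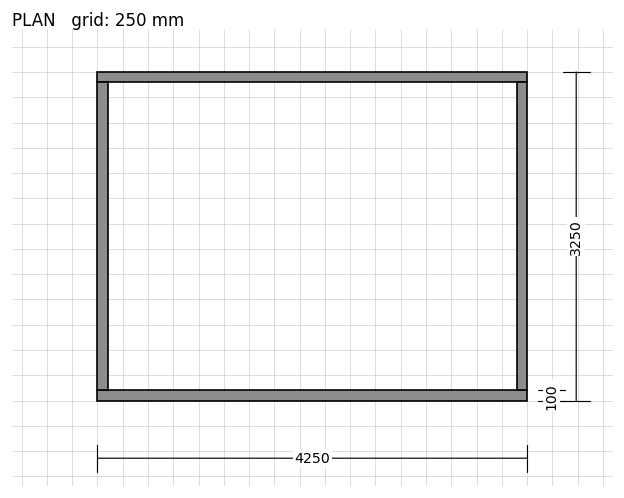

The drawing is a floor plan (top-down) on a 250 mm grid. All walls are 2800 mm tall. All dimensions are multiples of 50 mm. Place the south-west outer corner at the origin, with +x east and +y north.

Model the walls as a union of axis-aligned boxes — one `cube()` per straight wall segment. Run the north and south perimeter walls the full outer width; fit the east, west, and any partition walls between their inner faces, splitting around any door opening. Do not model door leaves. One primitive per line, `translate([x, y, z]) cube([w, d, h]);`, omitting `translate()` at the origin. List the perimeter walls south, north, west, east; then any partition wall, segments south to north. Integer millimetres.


cube([4250, 100, 2800]);
translate([0, 3150, 0]) cube([4250, 100, 2800]);
translate([0, 100, 0]) cube([100, 3050, 2800]);
translate([4150, 100, 0]) cube([100, 3050, 2800]);


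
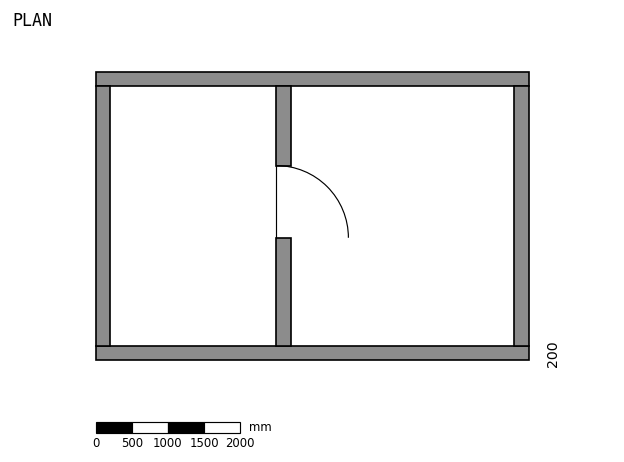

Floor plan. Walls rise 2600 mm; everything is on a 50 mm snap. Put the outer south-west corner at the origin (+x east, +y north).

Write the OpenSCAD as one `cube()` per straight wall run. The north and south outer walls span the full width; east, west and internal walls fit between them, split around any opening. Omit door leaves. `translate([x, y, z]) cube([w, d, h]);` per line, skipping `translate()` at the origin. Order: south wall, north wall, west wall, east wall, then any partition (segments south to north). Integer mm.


cube([6000, 200, 2600]);
translate([0, 3800, 0]) cube([6000, 200, 2600]);
translate([0, 200, 0]) cube([200, 3600, 2600]);
translate([5800, 200, 0]) cube([200, 3600, 2600]);
translate([2500, 200, 0]) cube([200, 1500, 2600]);
translate([2500, 2700, 0]) cube([200, 1100, 2600]);


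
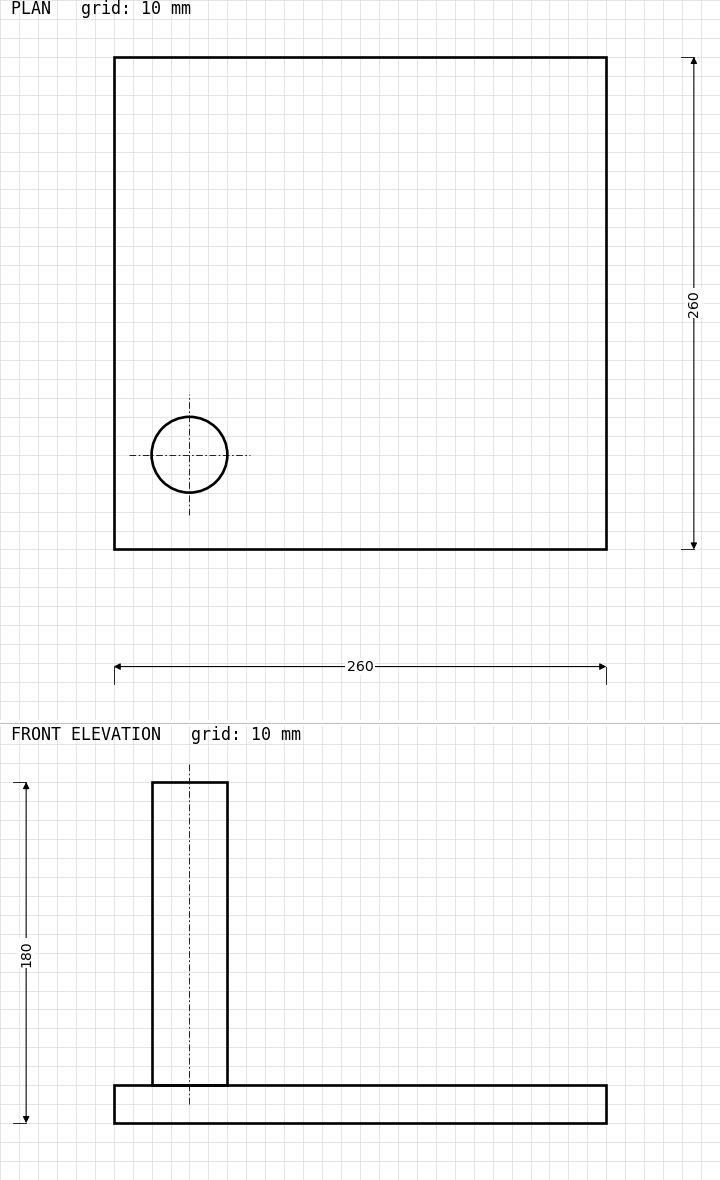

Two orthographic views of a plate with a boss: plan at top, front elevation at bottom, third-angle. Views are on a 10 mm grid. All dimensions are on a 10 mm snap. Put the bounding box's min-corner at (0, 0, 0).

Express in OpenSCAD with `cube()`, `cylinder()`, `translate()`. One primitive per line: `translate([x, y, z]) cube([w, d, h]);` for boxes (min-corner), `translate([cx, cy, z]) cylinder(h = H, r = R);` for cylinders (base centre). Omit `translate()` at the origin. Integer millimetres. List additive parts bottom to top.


cube([260, 260, 20]);
translate([40, 50, 20]) cylinder(h = 160, r = 20);


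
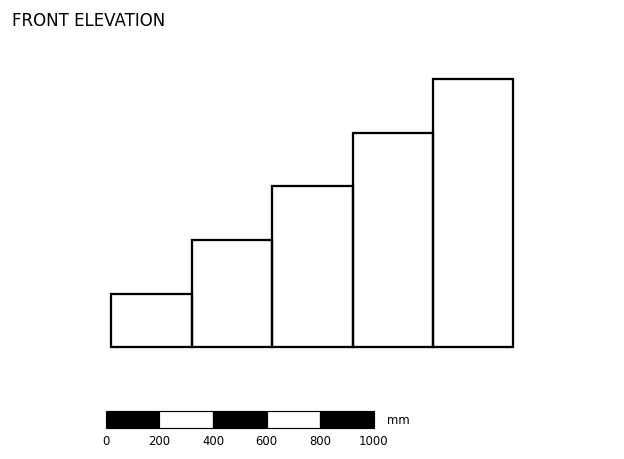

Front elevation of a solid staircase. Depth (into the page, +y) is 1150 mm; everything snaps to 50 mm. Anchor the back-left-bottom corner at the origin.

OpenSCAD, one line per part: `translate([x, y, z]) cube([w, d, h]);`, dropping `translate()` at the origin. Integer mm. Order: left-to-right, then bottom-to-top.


cube([300, 1150, 200]);
translate([300, 0, 0]) cube([300, 1150, 400]);
translate([600, 0, 0]) cube([300, 1150, 600]);
translate([900, 0, 0]) cube([300, 1150, 800]);
translate([1200, 0, 0]) cube([300, 1150, 1000]);
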